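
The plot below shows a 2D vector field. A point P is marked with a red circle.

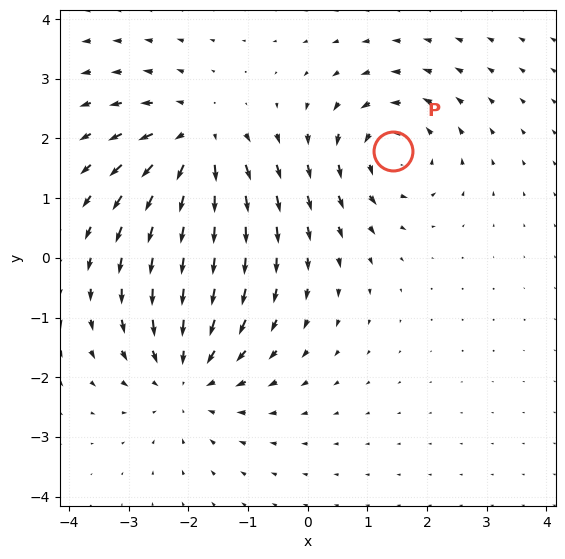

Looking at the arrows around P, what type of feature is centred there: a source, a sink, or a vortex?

At P (1.4, 1.8) the arrows circulate counterclockwise. Divergence ≈0, curl about +4 — near-zero divergence with nonzero curl is a vortex.

vortex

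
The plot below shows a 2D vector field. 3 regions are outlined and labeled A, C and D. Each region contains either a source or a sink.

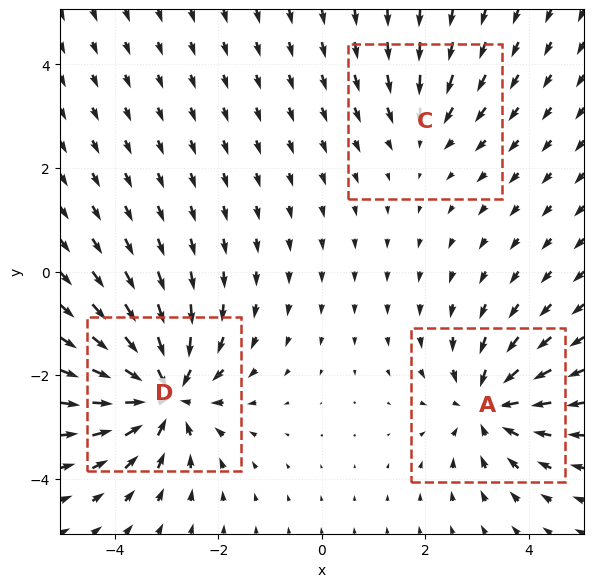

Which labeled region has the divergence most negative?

Divergence at each region's feature centre — A: about -4, C: about -2, D: about -5. Region D is most negative.

D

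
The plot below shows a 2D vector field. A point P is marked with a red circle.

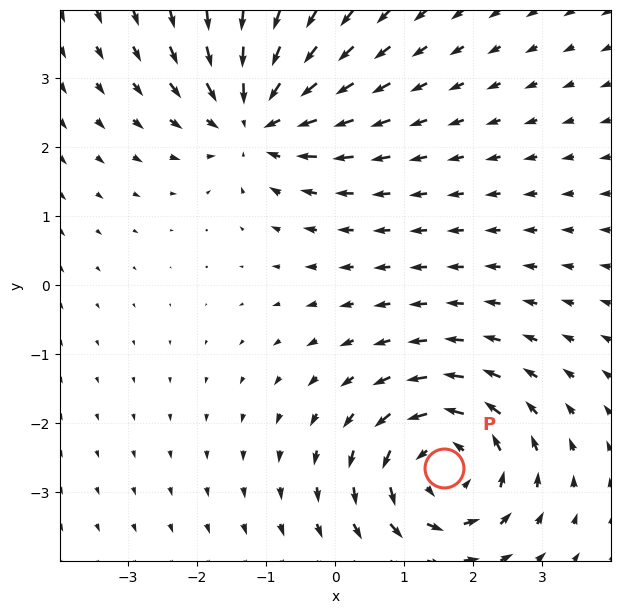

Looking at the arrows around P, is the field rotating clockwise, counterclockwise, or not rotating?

Near P at (1.6, -2.7) the arrows circulate counterclockwise. The curl (z-component) there is about +5; positive curl means counterclockwise rotation.

counterclockwise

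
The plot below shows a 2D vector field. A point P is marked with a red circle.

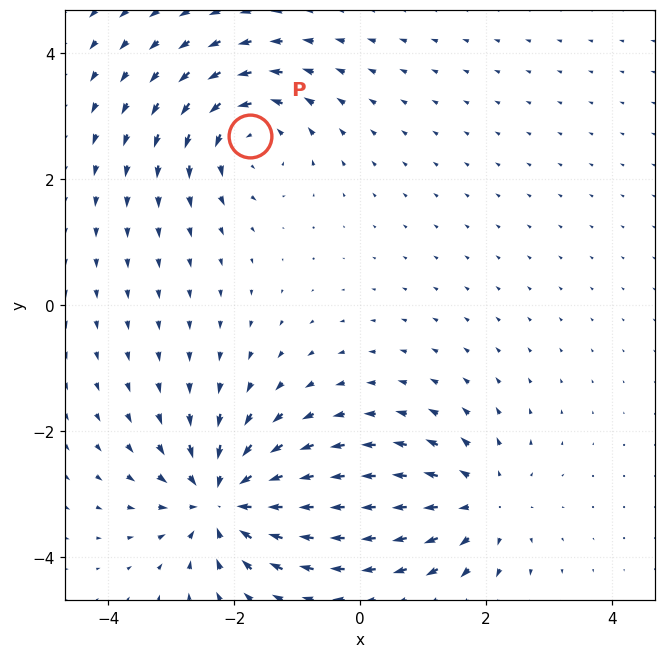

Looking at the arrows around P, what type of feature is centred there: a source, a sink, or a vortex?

At P (-1.7, 2.7) the arrows circulate counterclockwise. Divergence ≈0, curl about +4 — near-zero divergence with nonzero curl is a vortex.

vortex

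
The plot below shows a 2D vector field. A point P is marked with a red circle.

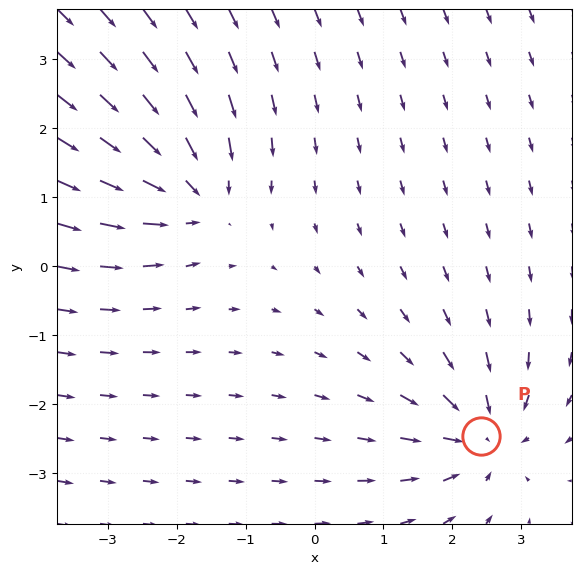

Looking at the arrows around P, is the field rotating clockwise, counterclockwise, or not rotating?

not rotating

Near P at (2.4, -2.5) the arrows show no circulation. The curl there is ≈0.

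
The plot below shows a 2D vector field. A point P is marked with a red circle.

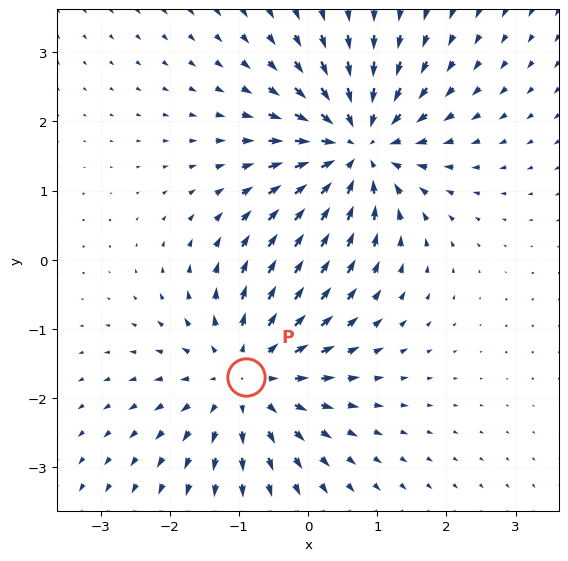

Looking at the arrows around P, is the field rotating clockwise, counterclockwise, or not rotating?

not rotating

Near P at (-0.9, -1.7) the arrows show no circulation. The curl there is ≈0.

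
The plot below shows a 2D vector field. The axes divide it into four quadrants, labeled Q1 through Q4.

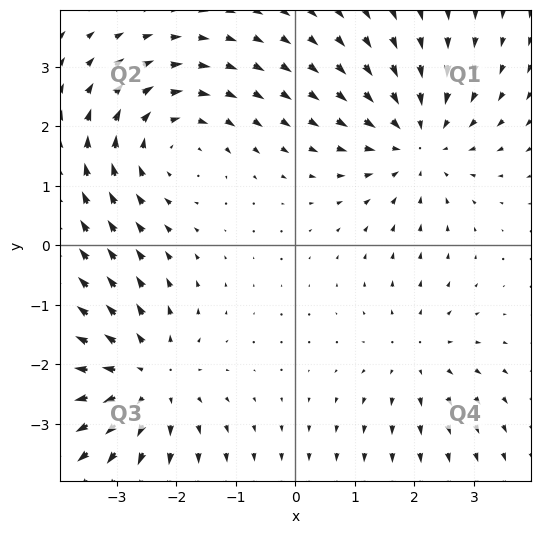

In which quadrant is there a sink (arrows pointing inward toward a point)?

The sink sits at approximately (2.1, 1.7), which lies in quadrant Q1. The divergence there is about -4, negative as expected for a sink.

Q1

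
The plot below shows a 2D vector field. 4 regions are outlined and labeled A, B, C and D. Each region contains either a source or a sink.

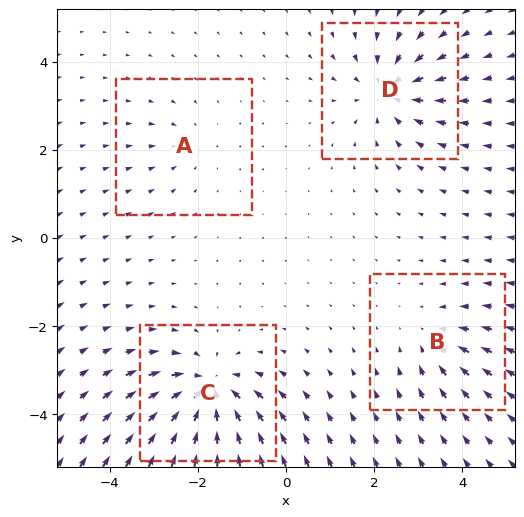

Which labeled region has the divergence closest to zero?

A

Divergence at each region's feature centre — A: about -2, B: about -4, C: about -8, D: about -6. Region A is closest to zero.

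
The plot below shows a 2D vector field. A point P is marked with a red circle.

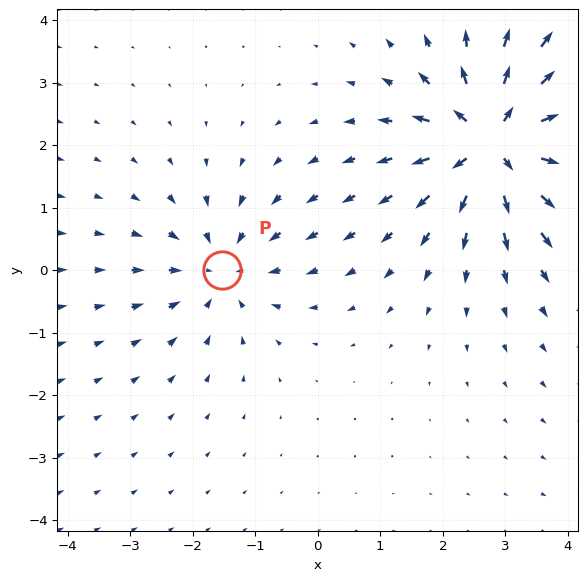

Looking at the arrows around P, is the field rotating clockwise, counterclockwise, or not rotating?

Near P at (-1.5, -0.0) the arrows show no circulation. The curl there is ≈0.

not rotating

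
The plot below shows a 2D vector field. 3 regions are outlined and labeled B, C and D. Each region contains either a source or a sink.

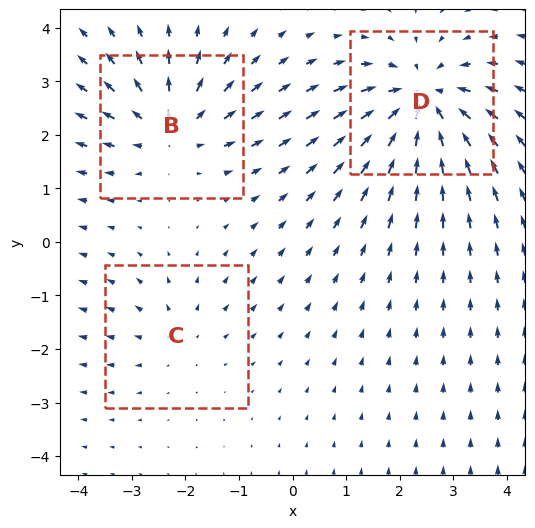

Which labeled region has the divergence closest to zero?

Divergence at each region's feature centre — B: about +3, C: about +2, D: about -5. Region C is closest to zero.

C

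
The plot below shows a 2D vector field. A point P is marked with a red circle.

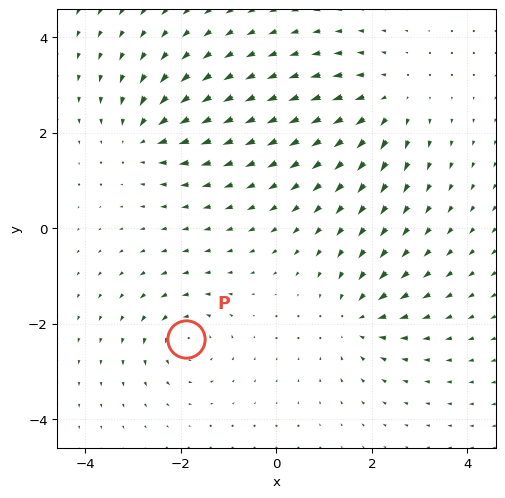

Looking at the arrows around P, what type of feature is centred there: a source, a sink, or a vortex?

At P (-1.9, -2.3) the arrows circulate counterclockwise. Divergence ≈0, curl about +4 — near-zero divergence with nonzero curl is a vortex.

vortex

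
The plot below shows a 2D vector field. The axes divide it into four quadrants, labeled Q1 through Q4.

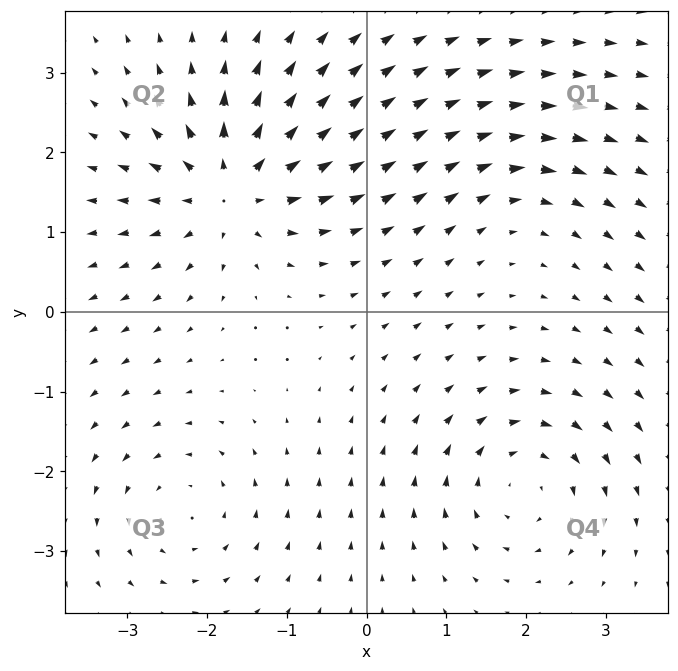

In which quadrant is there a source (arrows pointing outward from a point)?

The source sits at approximately (-1.7, 1.5), which lies in quadrant Q2. The divergence there is about +6, positive as expected for a source.

Q2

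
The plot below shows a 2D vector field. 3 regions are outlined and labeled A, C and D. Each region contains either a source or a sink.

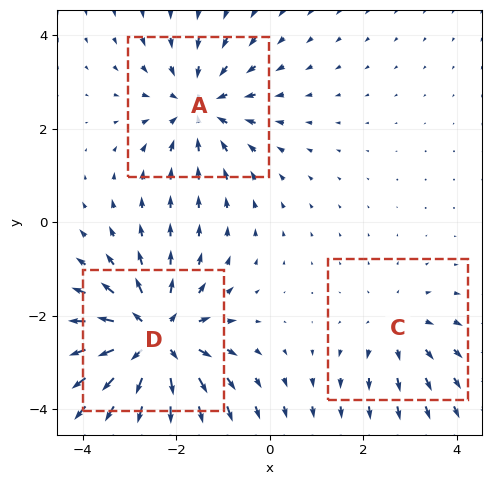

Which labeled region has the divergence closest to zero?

Divergence at each region's feature centre — A: about -3, C: about +2, D: about +5. Region C is closest to zero.

C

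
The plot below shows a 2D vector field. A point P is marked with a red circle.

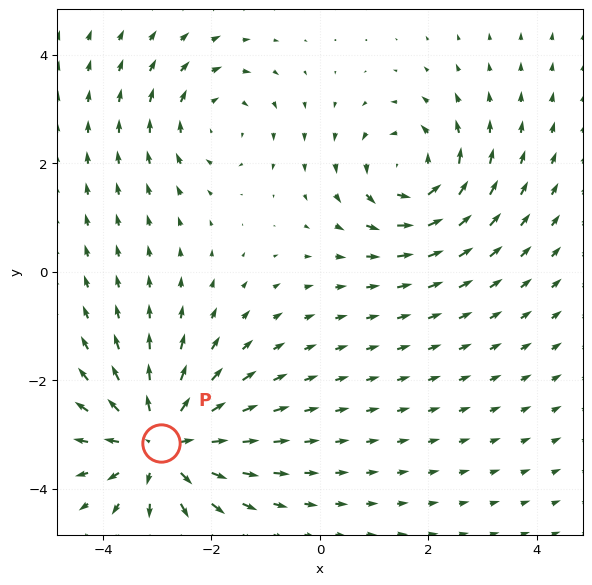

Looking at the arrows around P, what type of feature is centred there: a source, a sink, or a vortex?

At P (-2.9, -3.2) the arrows spread outward. Divergence about +5, curl ≈0 — positive divergence with near-zero curl is a source.

source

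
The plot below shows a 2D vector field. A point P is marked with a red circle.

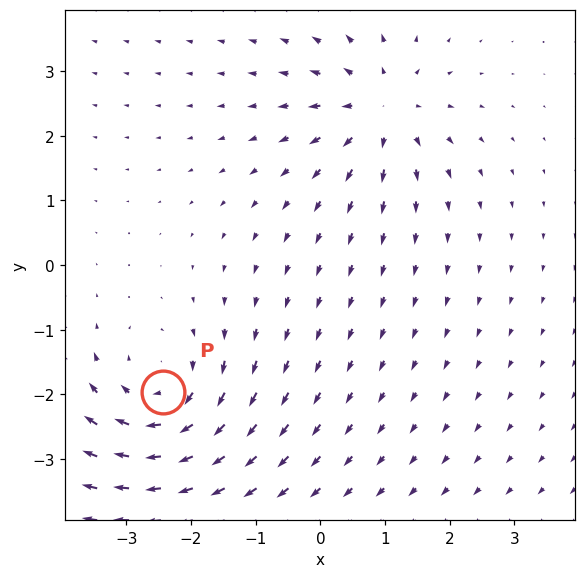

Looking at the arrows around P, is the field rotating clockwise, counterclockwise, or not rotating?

Near P at (-2.4, -2.0) the arrows circulate clockwise. The curl (z-component) there is about -3; negative curl means clockwise rotation.

clockwise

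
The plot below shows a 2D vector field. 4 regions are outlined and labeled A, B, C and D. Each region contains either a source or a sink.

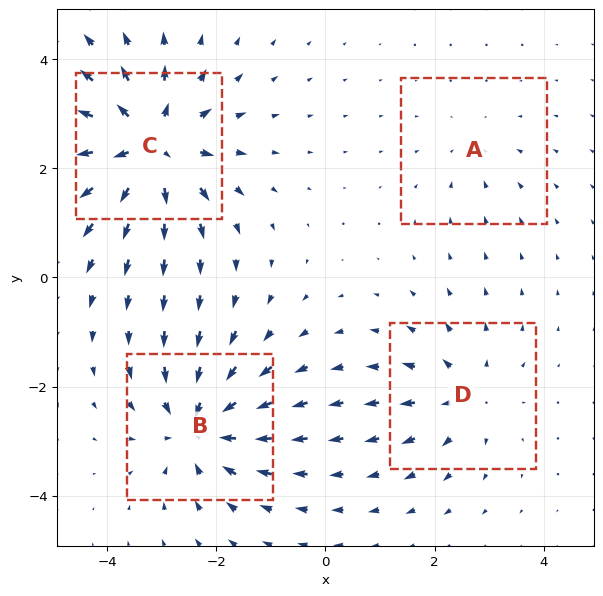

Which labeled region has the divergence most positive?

C

Divergence at each region's feature centre — A: about -2, B: about -6, C: about +7, D: about +4. Region C is most positive.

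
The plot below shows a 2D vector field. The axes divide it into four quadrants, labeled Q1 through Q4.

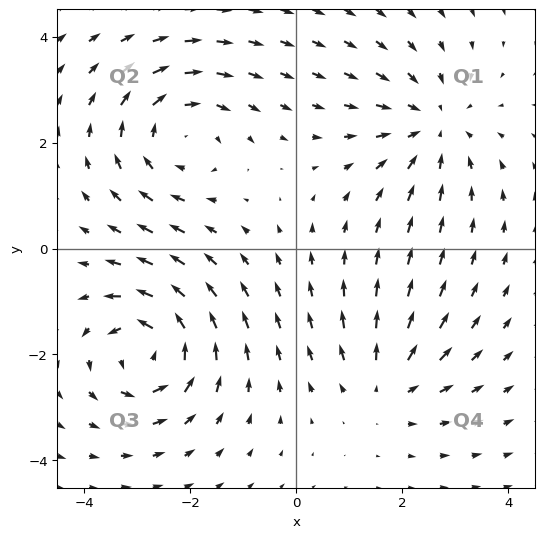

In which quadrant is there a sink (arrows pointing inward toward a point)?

Q1

The sink sits at approximately (2.6, 2.3), which lies in quadrant Q1. The divergence there is about -3, negative as expected for a sink.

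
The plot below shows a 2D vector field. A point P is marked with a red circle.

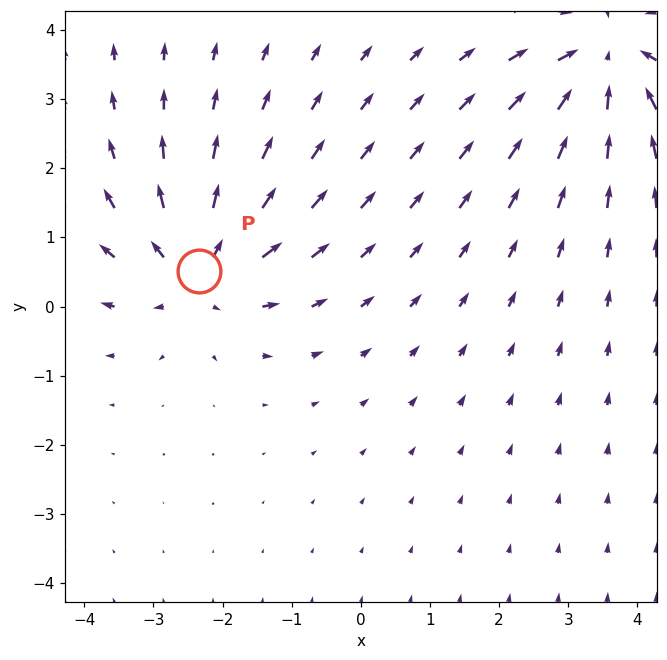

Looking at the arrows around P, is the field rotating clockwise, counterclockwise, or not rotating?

not rotating

Near P at (-2.3, 0.5) the arrows show no circulation. The curl there is ≈0.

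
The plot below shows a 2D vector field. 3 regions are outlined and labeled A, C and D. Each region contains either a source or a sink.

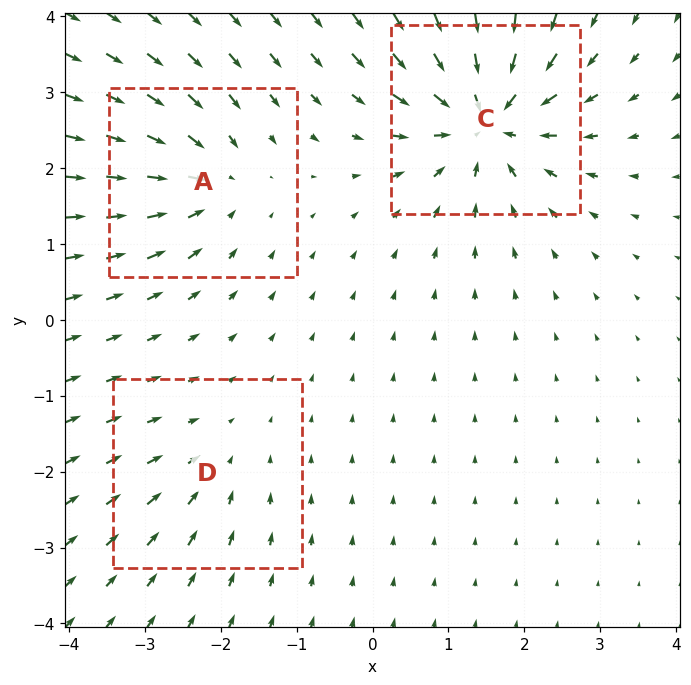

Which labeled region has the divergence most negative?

C

Divergence at each region's feature centre — A: about -4, C: about -6, D: about -2. Region C is most negative.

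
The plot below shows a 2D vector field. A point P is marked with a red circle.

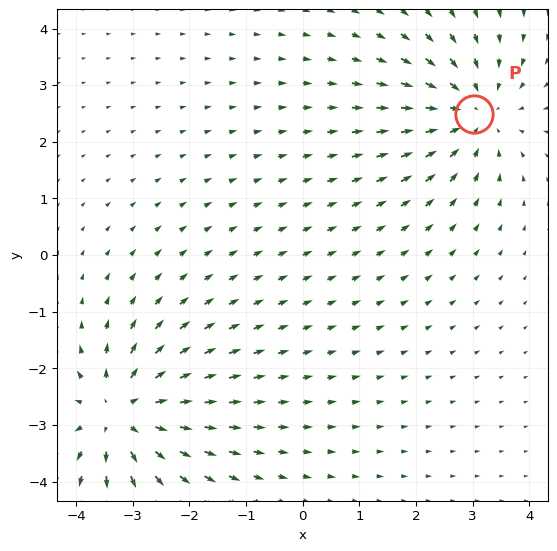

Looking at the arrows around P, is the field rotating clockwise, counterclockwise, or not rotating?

Near P at (3.0, 2.5) the arrows show no circulation. The curl there is ≈0.

not rotating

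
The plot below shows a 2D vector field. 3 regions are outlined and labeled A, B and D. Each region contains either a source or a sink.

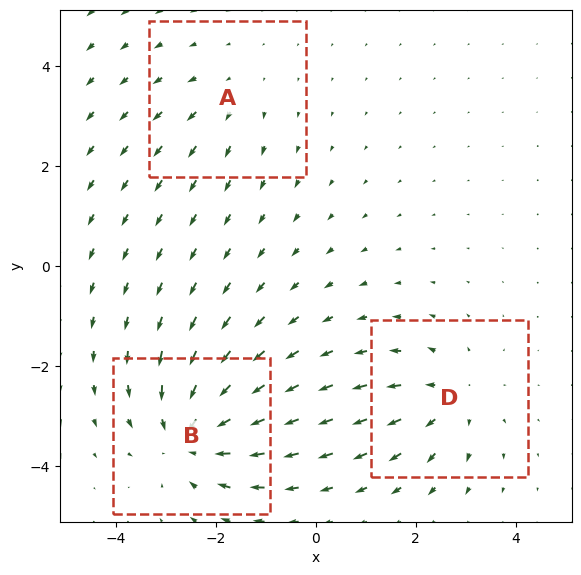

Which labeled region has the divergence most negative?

B

Divergence at each region's feature centre — A: about +2, B: about -5, D: about +3. Region B is most negative.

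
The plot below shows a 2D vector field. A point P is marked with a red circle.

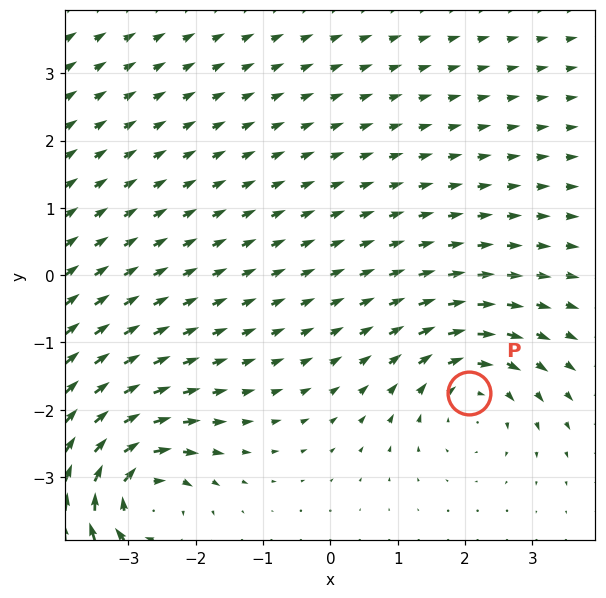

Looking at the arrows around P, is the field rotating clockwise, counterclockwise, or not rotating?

clockwise

Near P at (2.1, -1.7) the arrows circulate clockwise. The curl (z-component) there is about -4; negative curl means clockwise rotation.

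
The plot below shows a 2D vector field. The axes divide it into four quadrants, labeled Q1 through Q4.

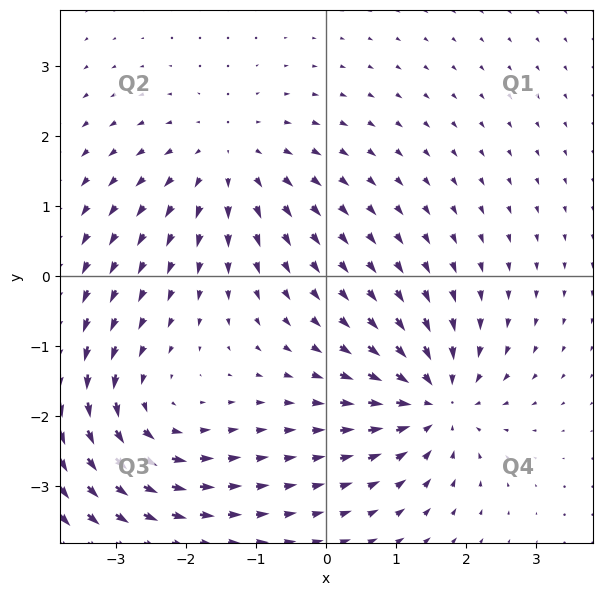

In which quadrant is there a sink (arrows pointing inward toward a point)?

Q4

The sink sits at approximately (1.6, -1.8), which lies in quadrant Q4. The divergence there is about -4, negative as expected for a sink.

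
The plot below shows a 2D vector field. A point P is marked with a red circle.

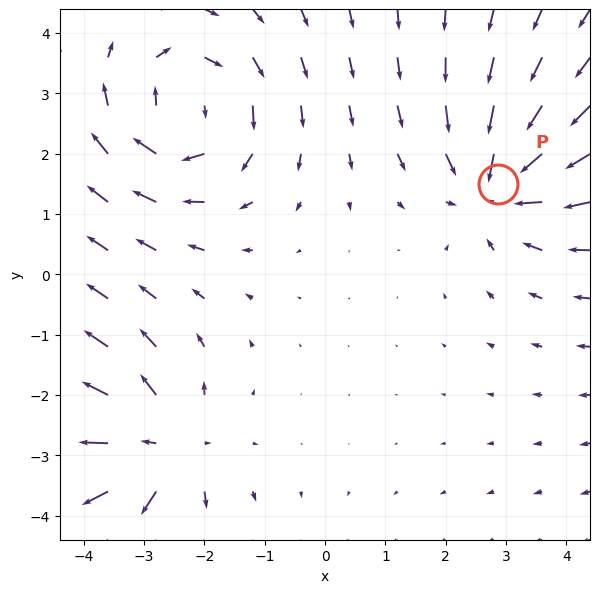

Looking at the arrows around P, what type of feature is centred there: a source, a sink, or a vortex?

At P (2.9, 1.5) the arrows converge inward. Divergence about -3, curl ≈0 — negative divergence with near-zero curl is a sink.

sink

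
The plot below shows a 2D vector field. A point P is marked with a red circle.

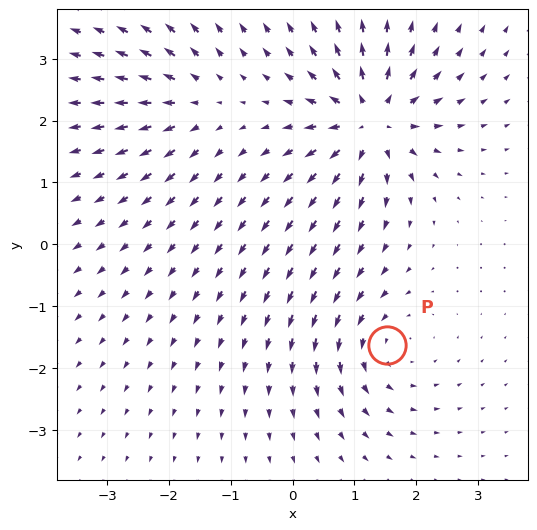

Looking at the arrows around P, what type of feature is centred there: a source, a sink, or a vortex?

At P (1.5, -1.6) the arrows circulate counterclockwise. Divergence ≈0, curl about +4 — near-zero divergence with nonzero curl is a vortex.

vortex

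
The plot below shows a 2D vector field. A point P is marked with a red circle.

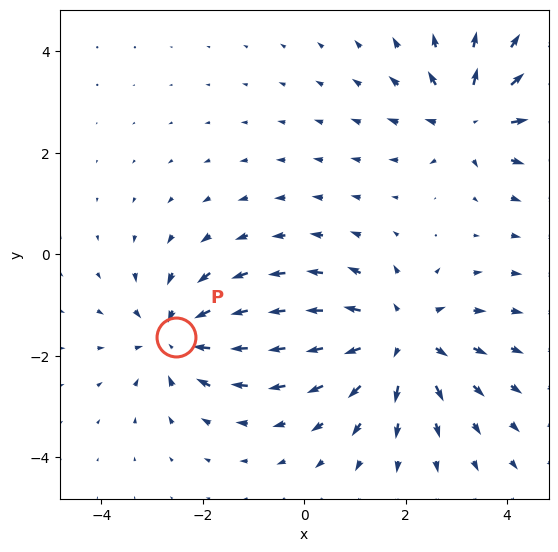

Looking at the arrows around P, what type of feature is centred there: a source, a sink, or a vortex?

At P (-2.5, -1.6) the arrows converge inward. Divergence about -3, curl ≈0 — negative divergence with near-zero curl is a sink.

sink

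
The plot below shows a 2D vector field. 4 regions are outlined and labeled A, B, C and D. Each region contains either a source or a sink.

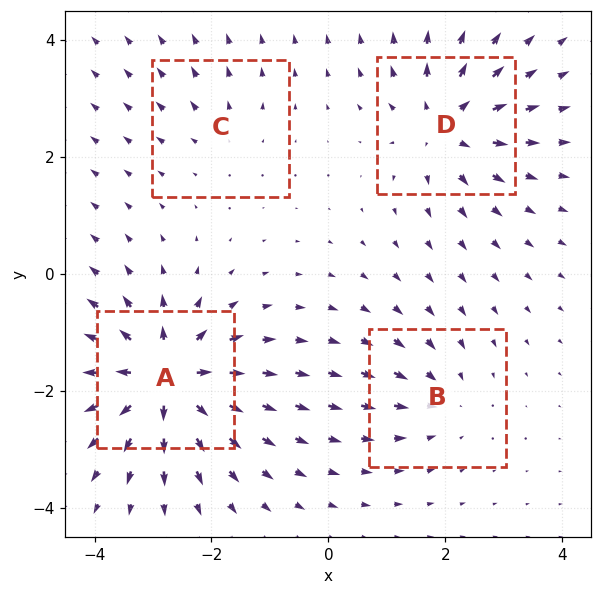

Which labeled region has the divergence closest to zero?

Divergence at each region's feature centre — A: about +9, B: about -4, C: about +3, D: about +7. Region C is closest to zero.

C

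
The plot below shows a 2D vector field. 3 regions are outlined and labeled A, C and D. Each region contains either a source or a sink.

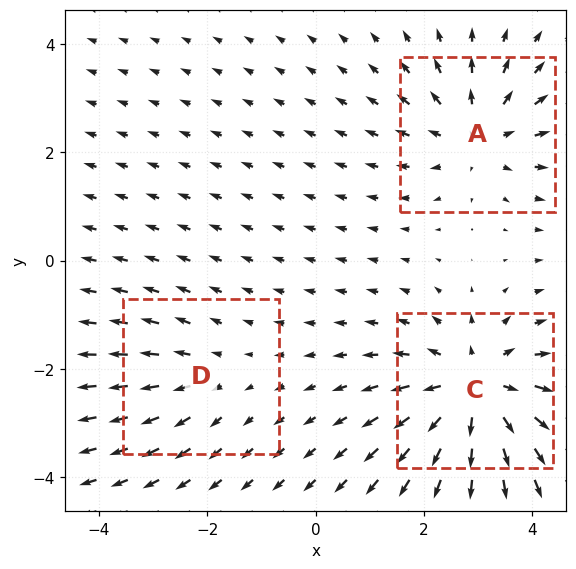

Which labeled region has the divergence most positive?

C

Divergence at each region's feature centre — A: about +3, C: about +4, D: about +2. Region C is most positive.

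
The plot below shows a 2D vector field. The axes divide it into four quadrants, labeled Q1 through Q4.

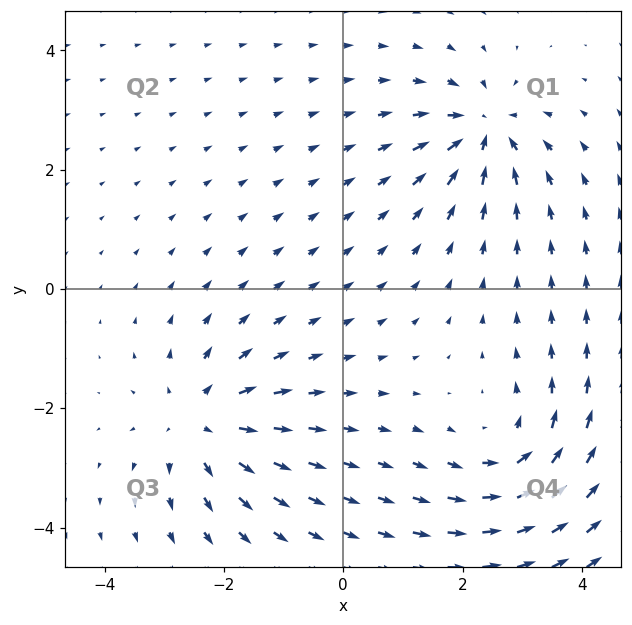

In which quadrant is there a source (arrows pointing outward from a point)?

Q3

The source sits at approximately (-2.4, -2.2), which lies in quadrant Q3. The divergence there is about +5, positive as expected for a source.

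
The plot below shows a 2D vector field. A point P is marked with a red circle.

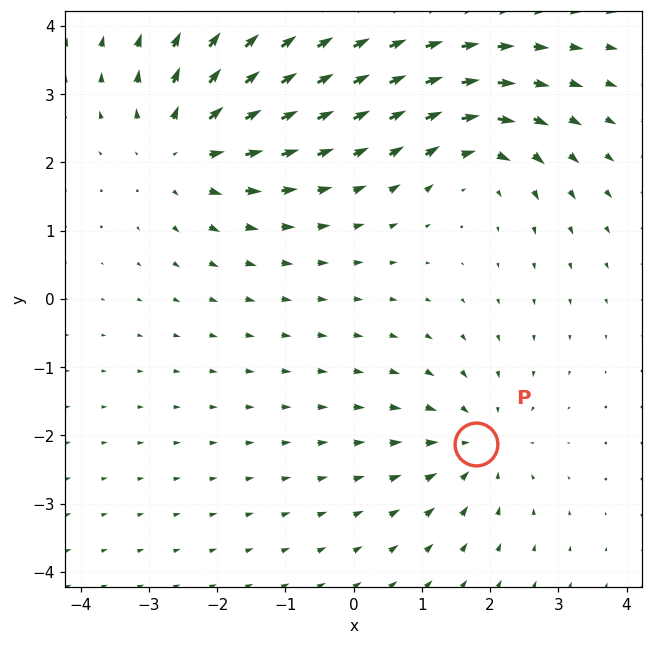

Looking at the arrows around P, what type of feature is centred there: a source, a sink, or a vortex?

At P (1.8, -2.1) the arrows converge inward. Divergence about -4, curl ≈0 — negative divergence with near-zero curl is a sink.

sink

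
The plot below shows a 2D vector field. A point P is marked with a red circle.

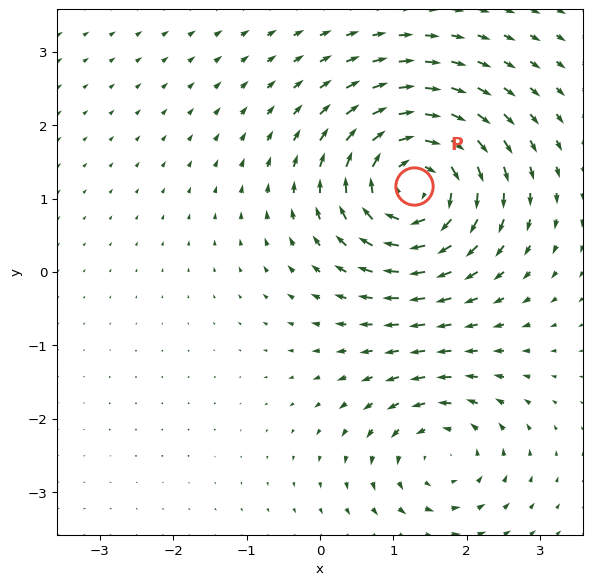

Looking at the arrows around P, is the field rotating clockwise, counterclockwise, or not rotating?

clockwise

Near P at (1.3, 1.2) the arrows circulate clockwise. The curl (z-component) there is about -7; negative curl means clockwise rotation.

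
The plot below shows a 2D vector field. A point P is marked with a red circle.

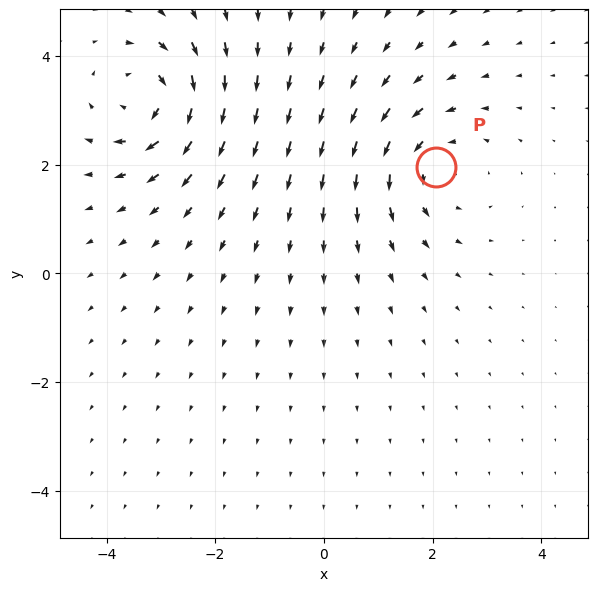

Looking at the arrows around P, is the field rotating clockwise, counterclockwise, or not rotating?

counterclockwise

Near P at (2.1, 2.0) the arrows circulate counterclockwise. The curl (z-component) there is about +4; positive curl means counterclockwise rotation.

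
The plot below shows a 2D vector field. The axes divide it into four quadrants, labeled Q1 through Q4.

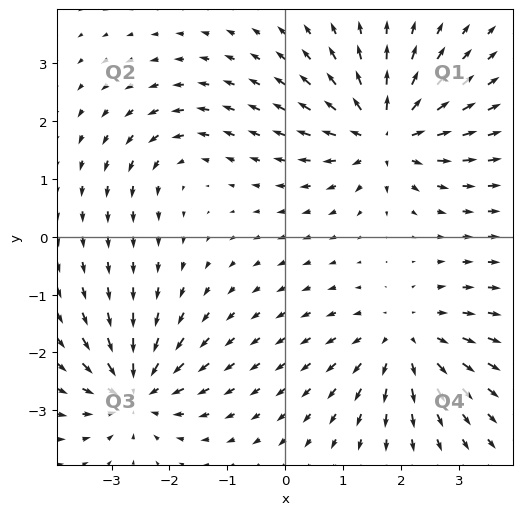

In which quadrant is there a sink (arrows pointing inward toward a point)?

The sink sits at approximately (-2.6, -2.7), which lies in quadrant Q3. The divergence there is about -6, negative as expected for a sink.

Q3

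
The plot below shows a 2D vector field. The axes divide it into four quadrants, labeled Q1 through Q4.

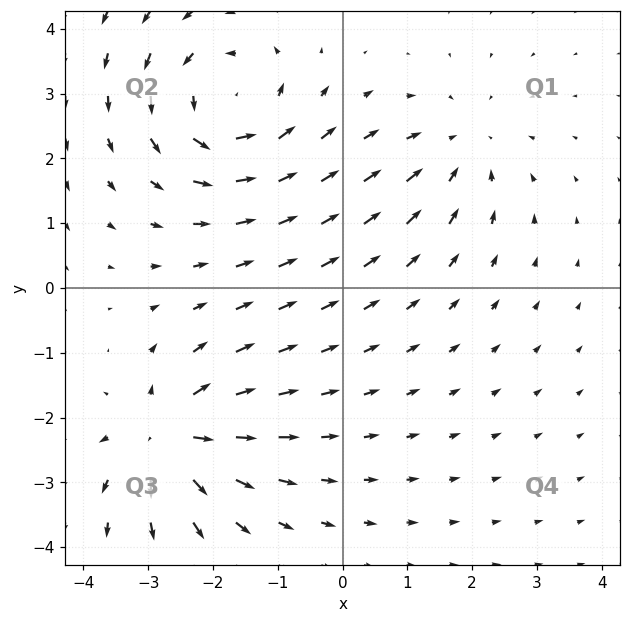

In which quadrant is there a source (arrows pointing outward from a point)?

The source sits at approximately (-2.7, -2.3), which lies in quadrant Q3. The divergence there is about +5, positive as expected for a source.

Q3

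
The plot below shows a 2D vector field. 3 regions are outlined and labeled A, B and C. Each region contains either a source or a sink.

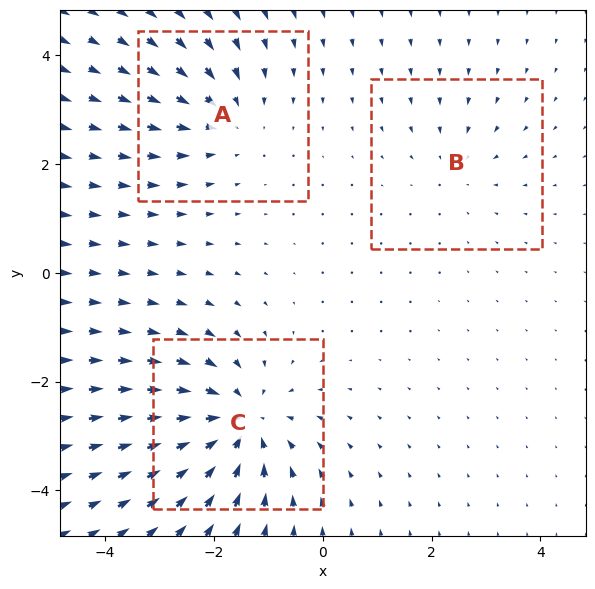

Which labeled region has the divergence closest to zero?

B

Divergence at each region's feature centre — A: about -3, B: about -2, C: about -5. Region B is closest to zero.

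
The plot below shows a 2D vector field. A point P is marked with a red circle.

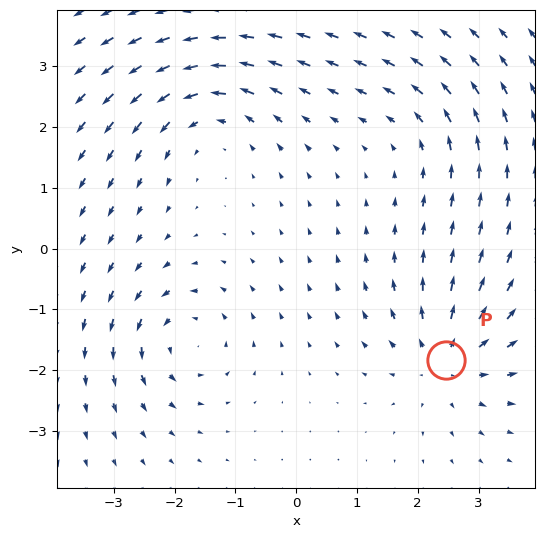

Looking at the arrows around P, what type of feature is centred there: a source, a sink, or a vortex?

At P (2.5, -1.8) the arrows spread outward. Divergence about +4, curl ≈0 — positive divergence with near-zero curl is a source.

source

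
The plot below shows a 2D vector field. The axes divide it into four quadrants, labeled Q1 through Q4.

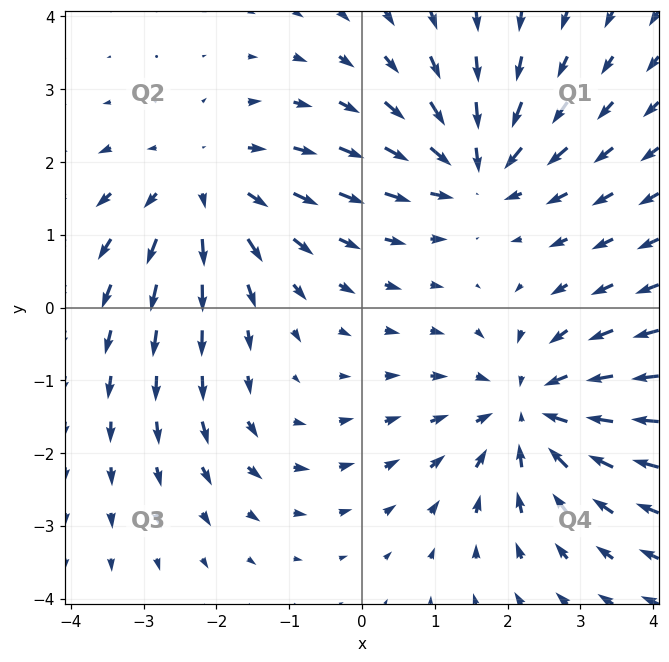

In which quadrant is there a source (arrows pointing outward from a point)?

The source sits at approximately (-2.2, 1.7), which lies in quadrant Q2. The divergence there is about +4, positive as expected for a source.

Q2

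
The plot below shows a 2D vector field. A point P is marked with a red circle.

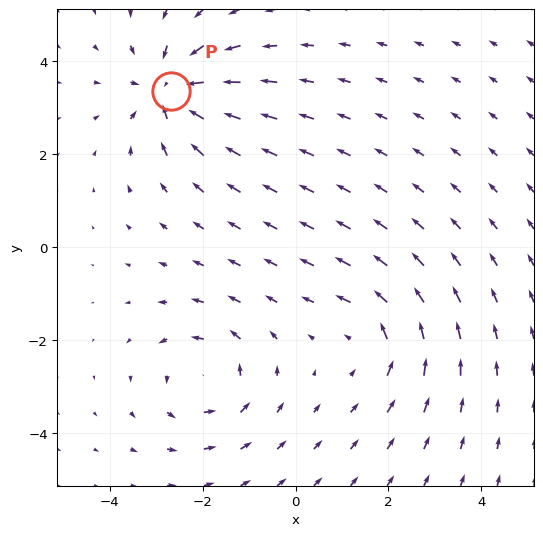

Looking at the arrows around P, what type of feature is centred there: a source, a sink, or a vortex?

At P (-2.7, 3.4) the arrows converge inward. Divergence about -5, curl ≈0 — negative divergence with near-zero curl is a sink.

sink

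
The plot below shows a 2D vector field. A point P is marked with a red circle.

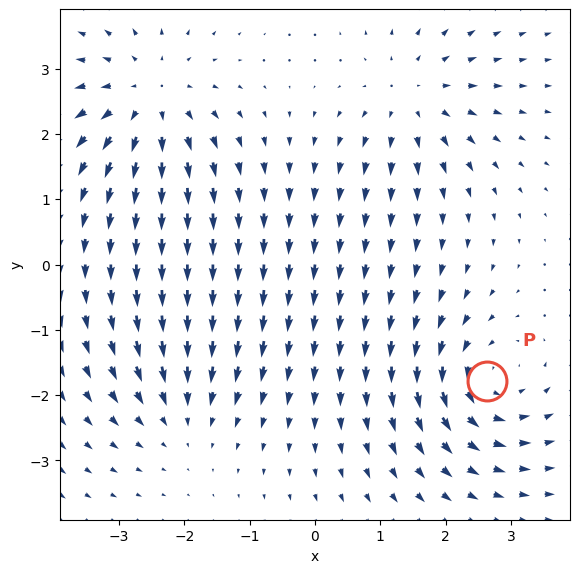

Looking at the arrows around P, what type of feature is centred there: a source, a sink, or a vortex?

At P (2.6, -1.8) the arrows circulate counterclockwise. Divergence ≈0, curl about +4 — near-zero divergence with nonzero curl is a vortex.

vortex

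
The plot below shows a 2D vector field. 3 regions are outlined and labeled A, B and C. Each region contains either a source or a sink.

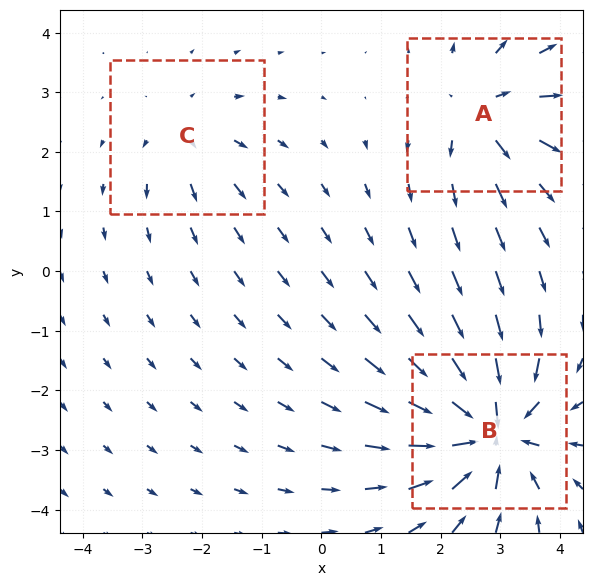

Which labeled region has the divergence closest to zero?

Divergence at each region's feature centre — A: about +4, B: about -6, C: about +2. Region C is closest to zero.

C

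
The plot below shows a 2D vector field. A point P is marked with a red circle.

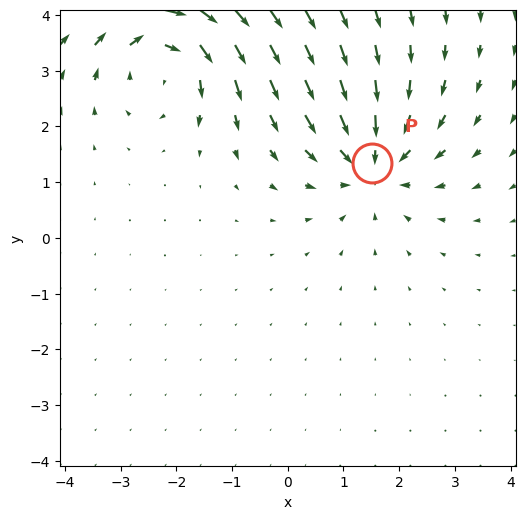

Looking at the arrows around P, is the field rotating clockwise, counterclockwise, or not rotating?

Near P at (1.5, 1.3) the arrows show no circulation. The curl there is ≈0.

not rotating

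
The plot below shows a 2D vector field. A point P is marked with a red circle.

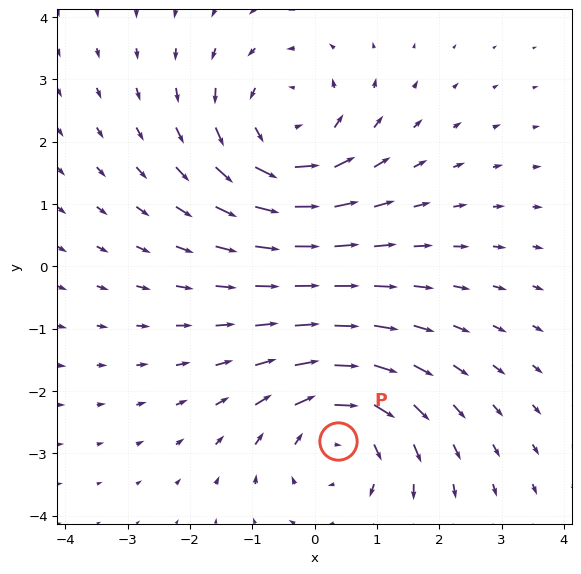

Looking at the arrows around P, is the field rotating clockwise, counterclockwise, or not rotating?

Near P at (0.4, -2.8) the arrows circulate clockwise. The curl (z-component) there is about -4; negative curl means clockwise rotation.

clockwise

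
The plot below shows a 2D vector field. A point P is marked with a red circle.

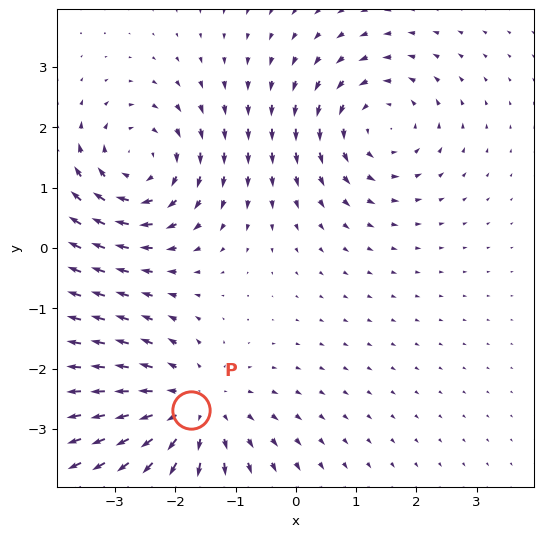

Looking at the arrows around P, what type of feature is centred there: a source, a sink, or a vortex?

At P (-1.7, -2.7) the arrows spread outward. Divergence about +3, curl ≈0 — positive divergence with near-zero curl is a source.

source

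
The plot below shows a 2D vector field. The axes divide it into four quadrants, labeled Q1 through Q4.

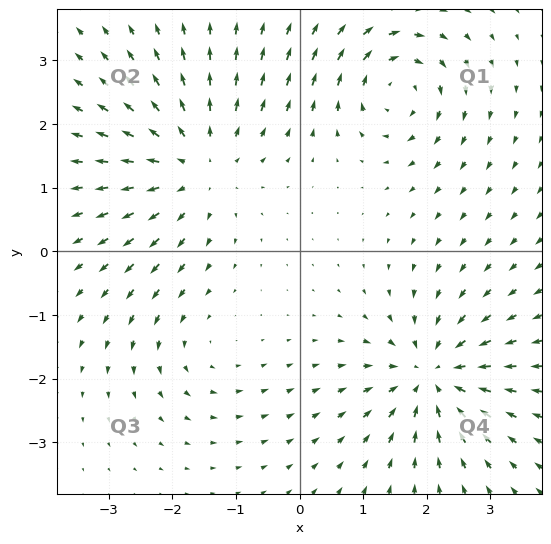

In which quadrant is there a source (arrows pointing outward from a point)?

The source sits at approximately (-1.6, 1.4), which lies in quadrant Q2. The divergence there is about +4, positive as expected for a source.

Q2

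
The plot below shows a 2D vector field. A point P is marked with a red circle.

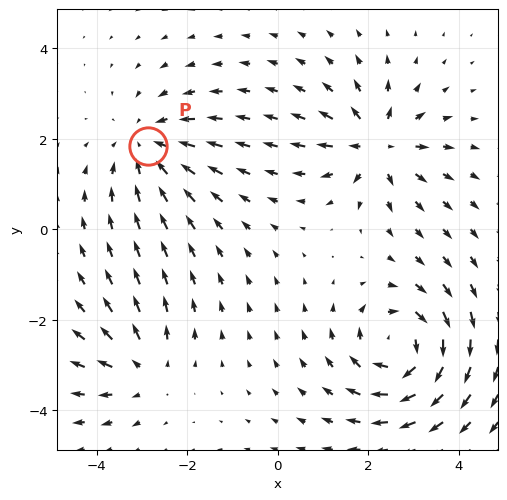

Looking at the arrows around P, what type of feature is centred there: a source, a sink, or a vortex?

At P (-2.9, 1.8) the arrows converge inward. Divergence about -3, curl ≈0 — negative divergence with near-zero curl is a sink.

sink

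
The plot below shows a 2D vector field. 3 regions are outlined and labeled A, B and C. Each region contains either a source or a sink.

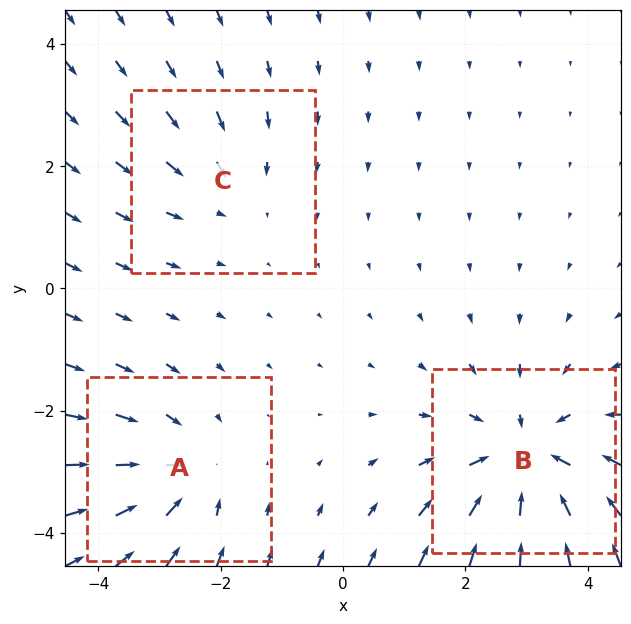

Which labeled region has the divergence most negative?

Divergence at each region's feature centre — A: about -3, B: about -4, C: about -2. Region B is most negative.

B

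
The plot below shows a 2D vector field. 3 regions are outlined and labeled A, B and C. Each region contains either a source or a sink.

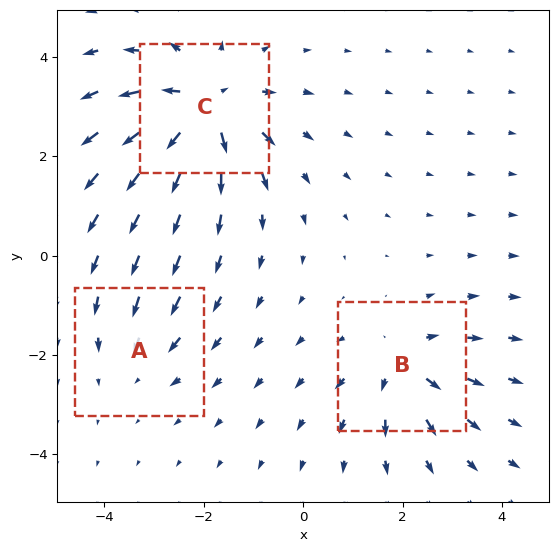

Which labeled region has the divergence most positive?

Divergence at each region's feature centre — A: about -2, B: about +4, C: about +6. Region C is most positive.

C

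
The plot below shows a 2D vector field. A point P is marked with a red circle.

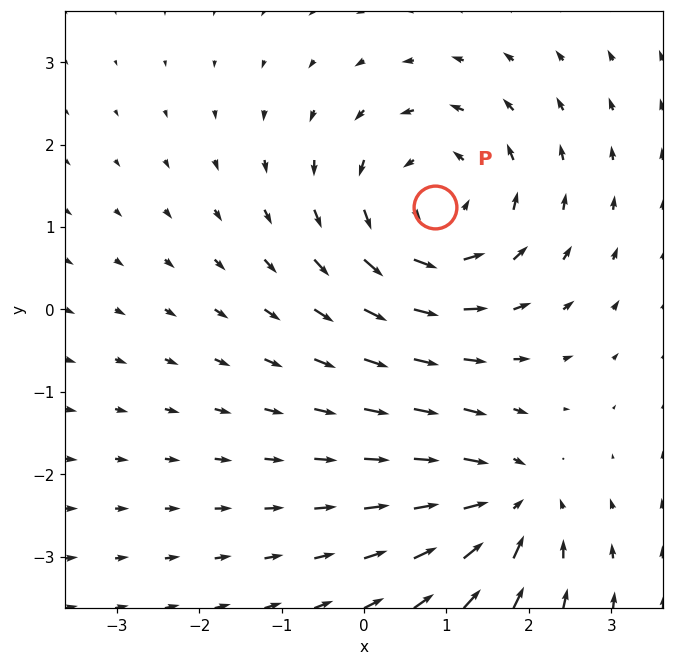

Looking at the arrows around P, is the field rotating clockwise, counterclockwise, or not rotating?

counterclockwise

Near P at (0.9, 1.2) the arrows circulate counterclockwise. The curl (z-component) there is about +4; positive curl means counterclockwise rotation.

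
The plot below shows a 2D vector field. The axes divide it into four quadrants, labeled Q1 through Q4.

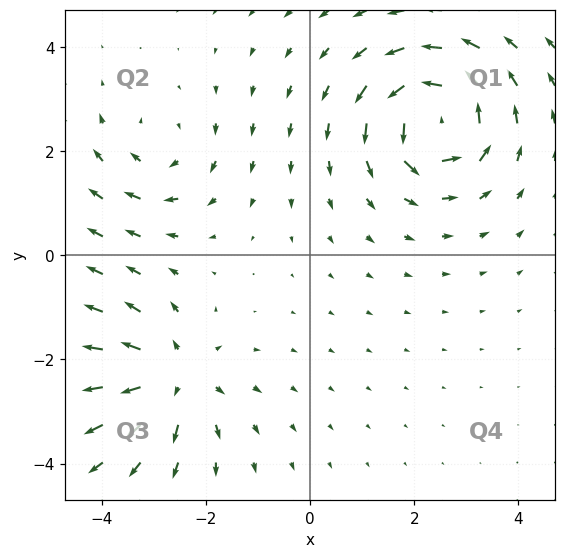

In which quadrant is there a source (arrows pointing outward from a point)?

The source sits at approximately (-2.6, -2.4), which lies in quadrant Q3. The divergence there is about +4, positive as expected for a source.

Q3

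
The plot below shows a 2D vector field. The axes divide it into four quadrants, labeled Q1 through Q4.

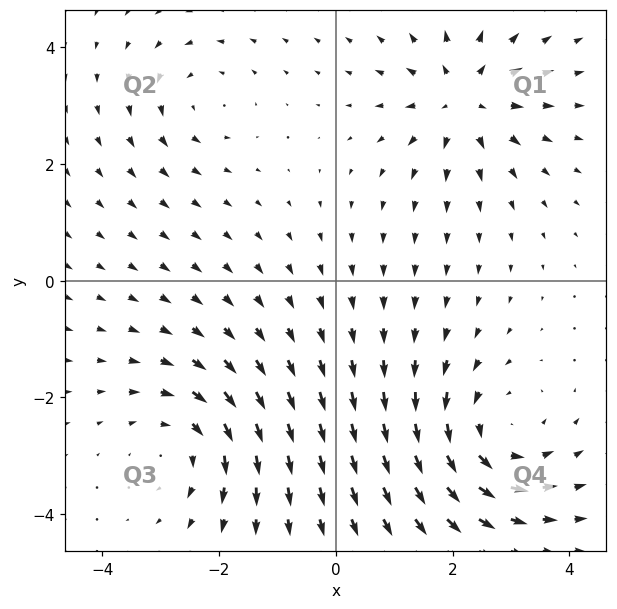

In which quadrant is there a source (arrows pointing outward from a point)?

The source sits at approximately (2.2, 3.1), which lies in quadrant Q1. The divergence there is about +5, positive as expected for a source.

Q1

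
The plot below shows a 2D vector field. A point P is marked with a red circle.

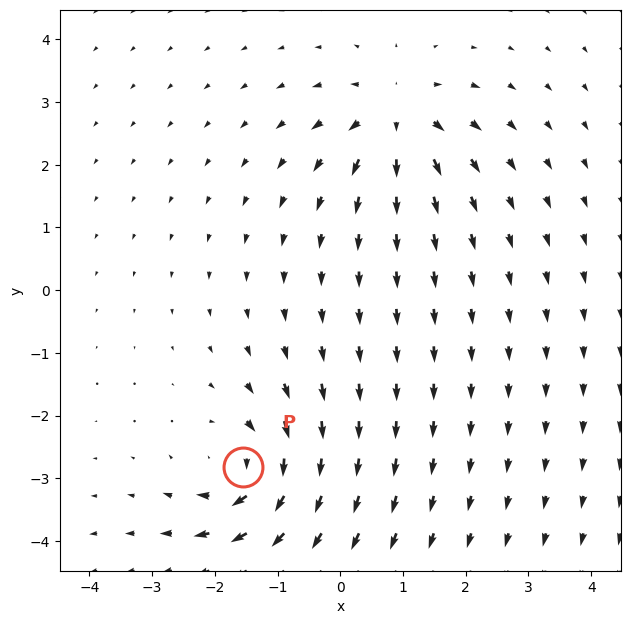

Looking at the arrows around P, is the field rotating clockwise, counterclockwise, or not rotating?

clockwise

Near P at (-1.6, -2.8) the arrows circulate clockwise. The curl (z-component) there is about -4; negative curl means clockwise rotation.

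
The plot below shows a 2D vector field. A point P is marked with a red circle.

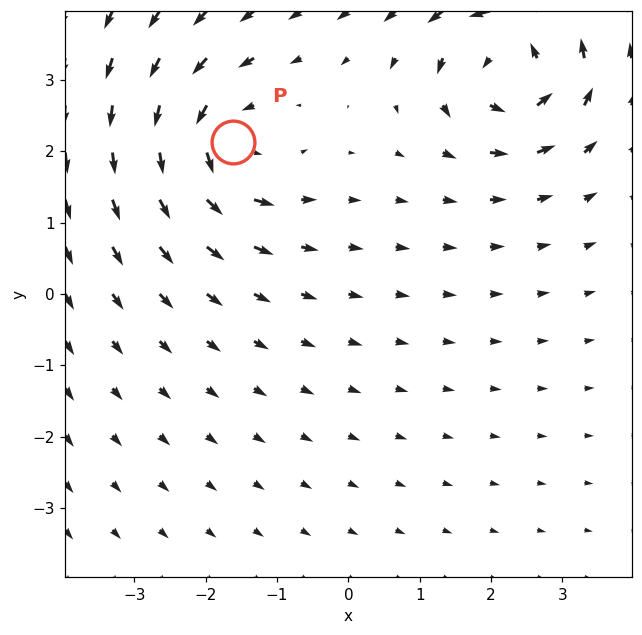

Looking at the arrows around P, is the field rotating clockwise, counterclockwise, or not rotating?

Near P at (-1.6, 2.1) the arrows circulate counterclockwise. The curl (z-component) there is about +4; positive curl means counterclockwise rotation.

counterclockwise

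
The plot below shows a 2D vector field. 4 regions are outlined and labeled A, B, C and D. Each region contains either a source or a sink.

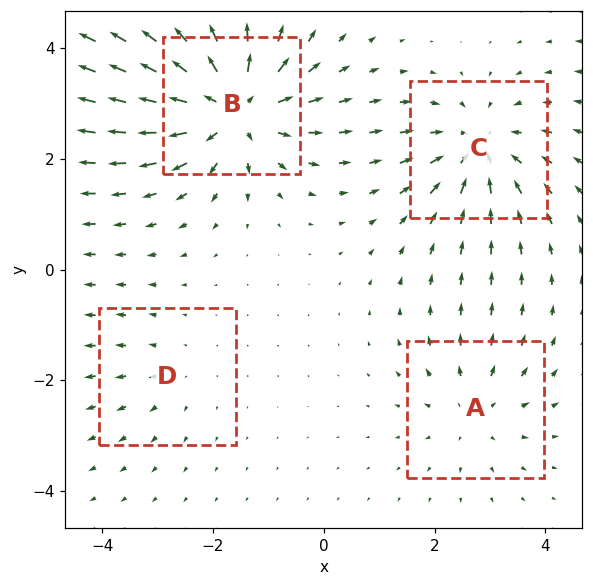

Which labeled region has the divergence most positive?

Divergence at each region's feature centre — A: about +3, B: about +8, C: about -5, D: about +2. Region B is most positive.

B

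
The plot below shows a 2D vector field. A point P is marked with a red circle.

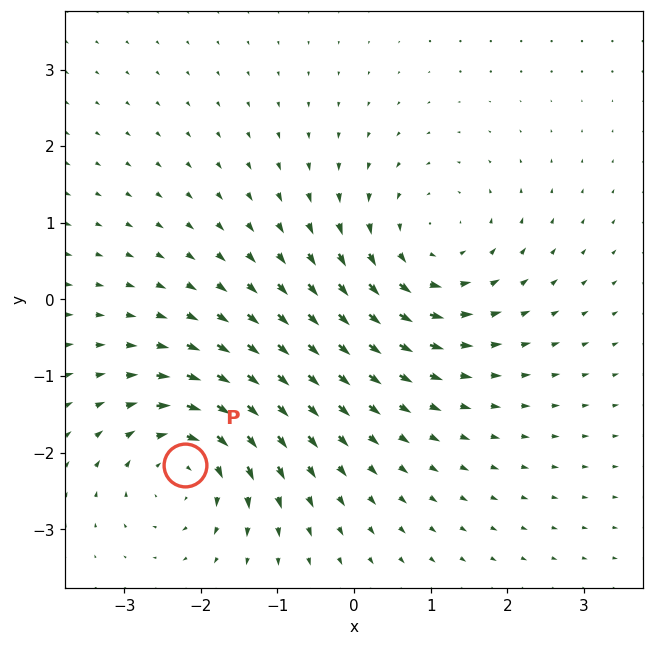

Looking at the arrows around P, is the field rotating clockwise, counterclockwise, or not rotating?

Near P at (-2.2, -2.2) the arrows circulate clockwise. The curl (z-component) there is about -5; negative curl means clockwise rotation.

clockwise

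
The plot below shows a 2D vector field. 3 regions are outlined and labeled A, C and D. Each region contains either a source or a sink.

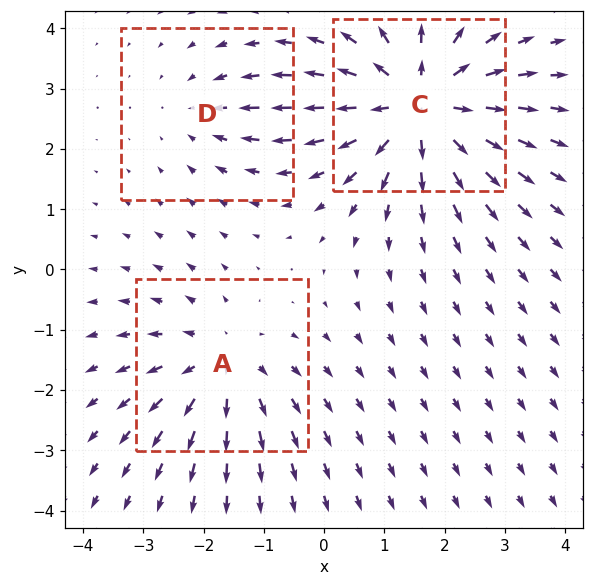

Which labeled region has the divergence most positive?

C

Divergence at each region's feature centre — A: about +3, C: about +5, D: about -2. Region C is most positive.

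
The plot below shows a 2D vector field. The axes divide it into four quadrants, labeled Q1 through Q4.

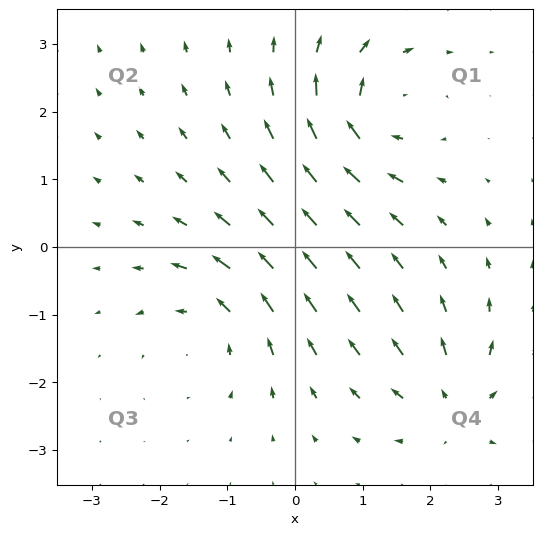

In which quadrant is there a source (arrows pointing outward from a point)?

Q4

The source sits at approximately (2.4, -2.3), which lies in quadrant Q4. The divergence there is about +4, positive as expected for a source.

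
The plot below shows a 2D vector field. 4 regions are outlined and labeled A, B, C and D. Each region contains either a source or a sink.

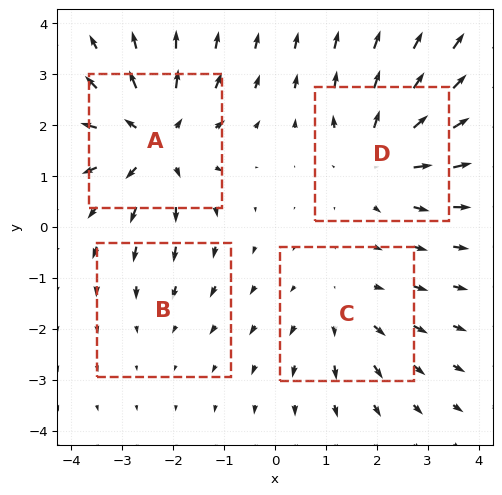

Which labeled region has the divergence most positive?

Divergence at each region's feature centre — A: about +6, B: about -2, C: about +3, D: about +5. Region A is most positive.

A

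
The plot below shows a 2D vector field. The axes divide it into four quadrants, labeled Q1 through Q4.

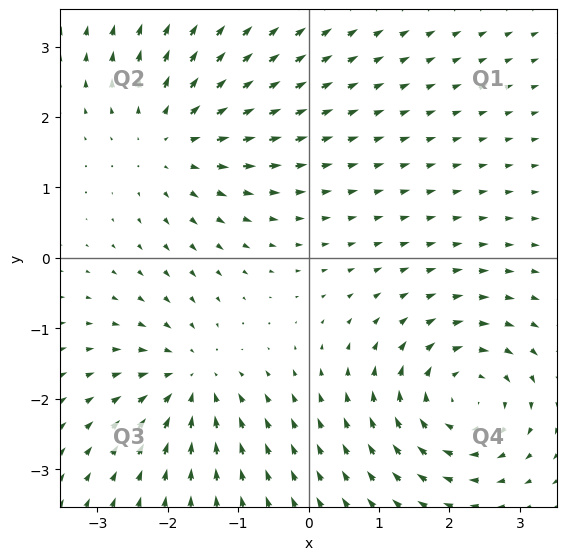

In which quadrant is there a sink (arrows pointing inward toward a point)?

The sink sits at approximately (-1.7, -1.7), which lies in quadrant Q3. The divergence there is about -3, negative as expected for a sink.

Q3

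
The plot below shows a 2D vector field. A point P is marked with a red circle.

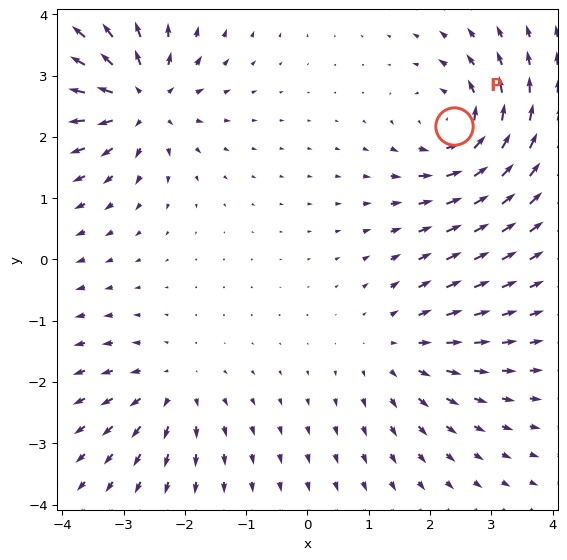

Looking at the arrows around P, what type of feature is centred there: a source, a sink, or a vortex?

At P (2.4, 2.2) the arrows circulate counterclockwise. Divergence ≈0, curl about +5 — near-zero divergence with nonzero curl is a vortex.

vortex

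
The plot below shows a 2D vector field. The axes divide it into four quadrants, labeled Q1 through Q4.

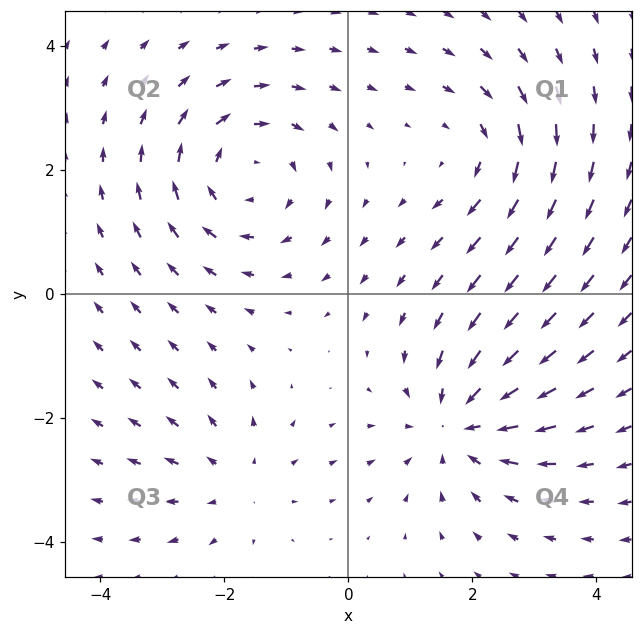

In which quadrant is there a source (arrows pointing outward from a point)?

The source sits at approximately (-1.8, -3.0), which lies in quadrant Q3. The divergence there is about +3, positive as expected for a source.

Q3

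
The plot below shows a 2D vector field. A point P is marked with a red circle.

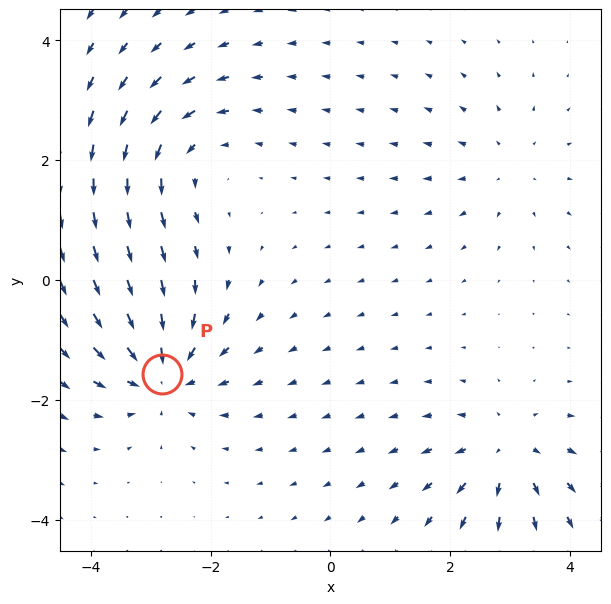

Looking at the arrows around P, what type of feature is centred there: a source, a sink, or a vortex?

At P (-2.8, -1.6) the arrows converge inward. Divergence about -6, curl ≈0 — negative divergence with near-zero curl is a sink.

sink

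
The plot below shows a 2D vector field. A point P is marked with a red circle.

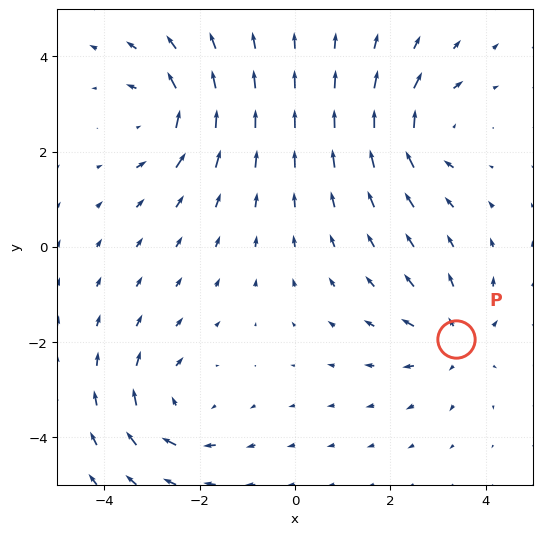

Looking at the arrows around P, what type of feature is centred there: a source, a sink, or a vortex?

At P (3.4, -1.9) the arrows spread outward. Divergence about +5, curl ≈0 — positive divergence with near-zero curl is a source.

source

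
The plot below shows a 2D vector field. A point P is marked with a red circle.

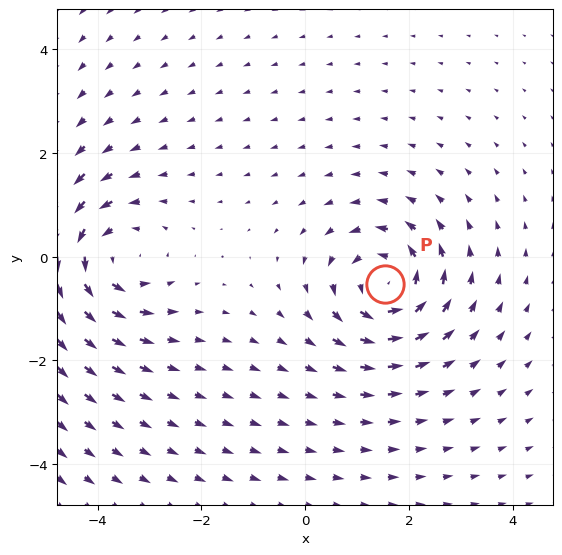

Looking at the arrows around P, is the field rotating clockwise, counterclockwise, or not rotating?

counterclockwise

Near P at (1.5, -0.5) the arrows circulate counterclockwise. The curl (z-component) there is about +5; positive curl means counterclockwise rotation.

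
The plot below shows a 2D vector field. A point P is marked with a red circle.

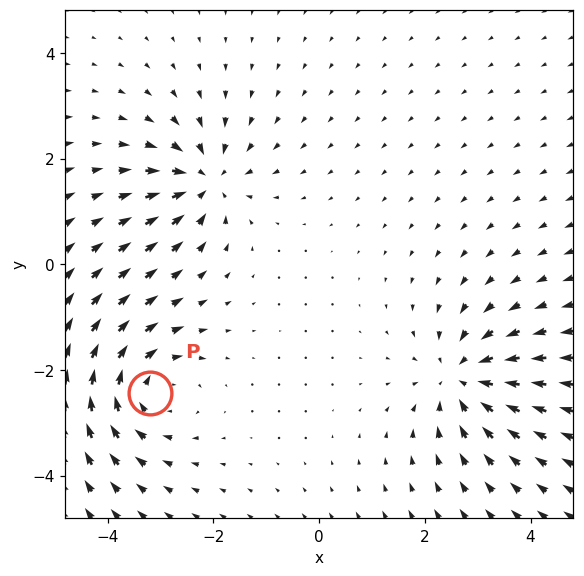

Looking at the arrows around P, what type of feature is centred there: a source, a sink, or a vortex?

vortex

At P (-3.2, -2.4) the arrows circulate clockwise. Divergence ≈0, curl about -3 — near-zero divergence with nonzero curl is a vortex.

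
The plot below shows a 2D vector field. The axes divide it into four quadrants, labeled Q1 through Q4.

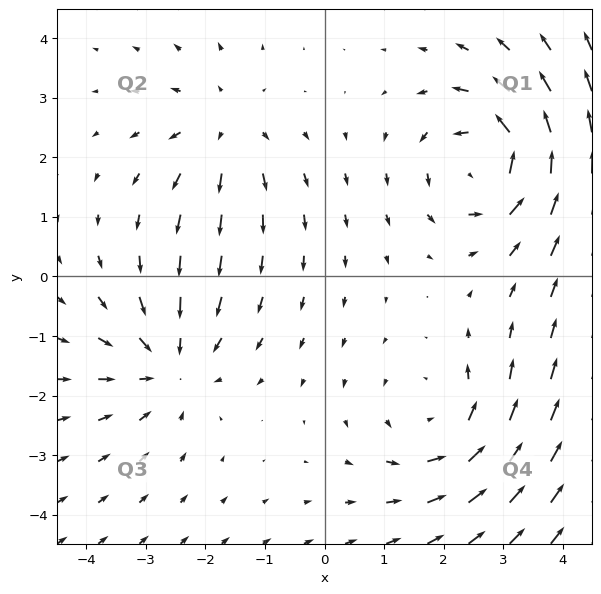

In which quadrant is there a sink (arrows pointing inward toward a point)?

Q3

The sink sits at approximately (-2.6, -1.5), which lies in quadrant Q3. The divergence there is about -3, negative as expected for a sink.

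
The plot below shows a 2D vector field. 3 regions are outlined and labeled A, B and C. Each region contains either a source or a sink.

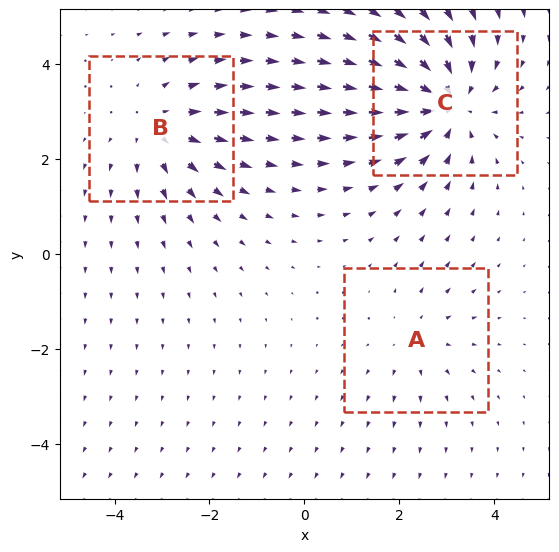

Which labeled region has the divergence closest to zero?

Divergence at each region's feature centre — A: about +2, B: about +3, C: about -4. Region A is closest to zero.

A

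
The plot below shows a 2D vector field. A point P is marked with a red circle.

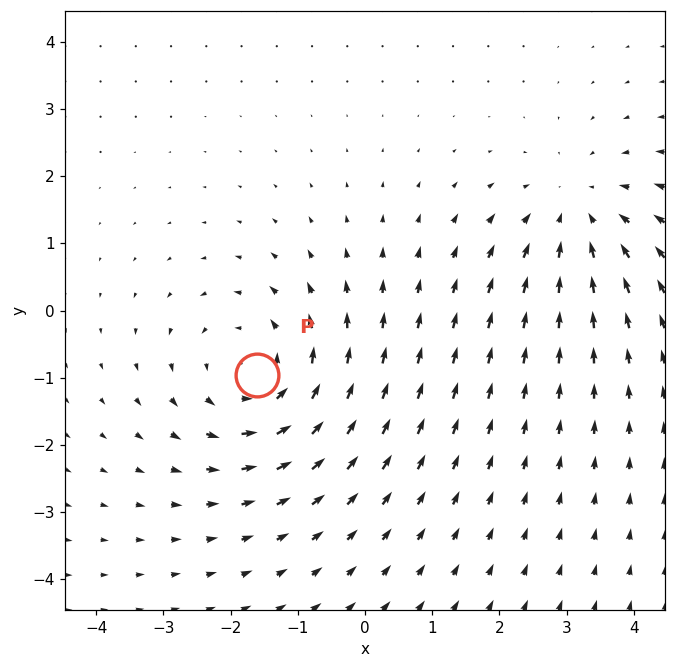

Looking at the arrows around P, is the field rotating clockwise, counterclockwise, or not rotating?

counterclockwise

Near P at (-1.6, -1.0) the arrows circulate counterclockwise. The curl (z-component) there is about +4; positive curl means counterclockwise rotation.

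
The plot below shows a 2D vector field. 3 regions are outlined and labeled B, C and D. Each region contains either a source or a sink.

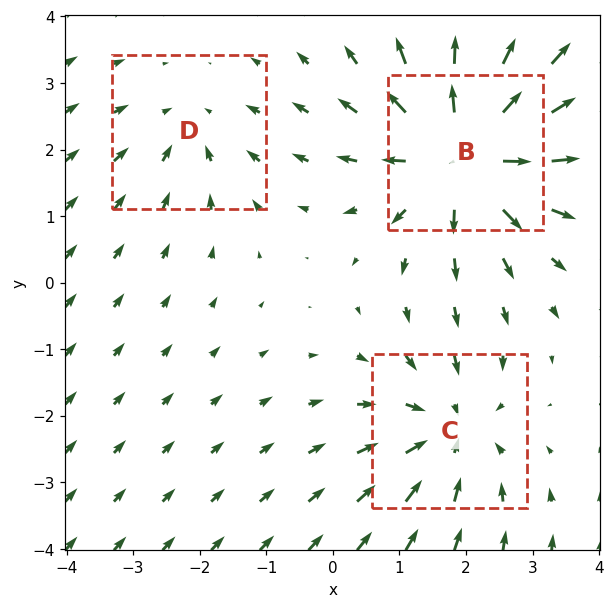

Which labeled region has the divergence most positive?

Divergence at each region's feature centre — B: about +5, C: about -3, D: about -2. Region B is most positive.

B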